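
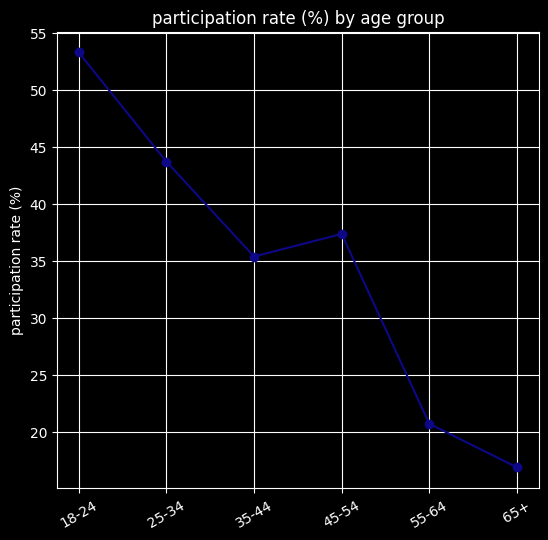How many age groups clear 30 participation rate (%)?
Above 30: 18-24, 25-34, 35-44, 45-54.

4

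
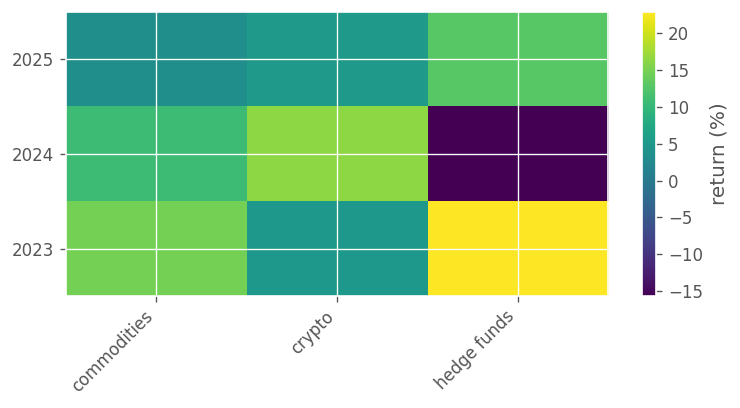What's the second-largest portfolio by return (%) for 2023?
commodities

Top 3 for 2023: hedge funds ≈ 25, commodities ≈ 15, crypto ≈ 5.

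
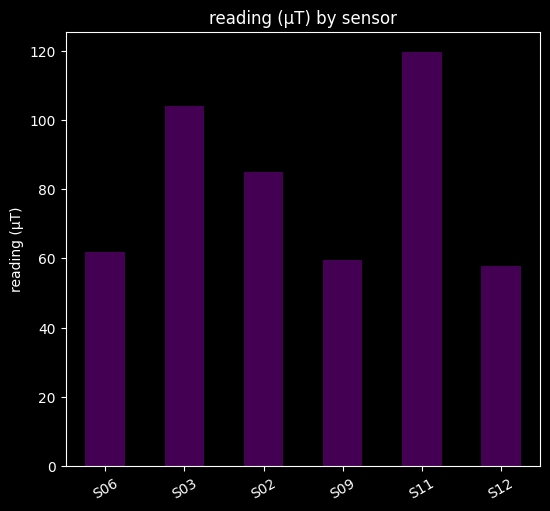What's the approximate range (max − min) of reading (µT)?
Max S11 ≈ 120, min S12 ≈ 60; range ≈ 60.

≈ 60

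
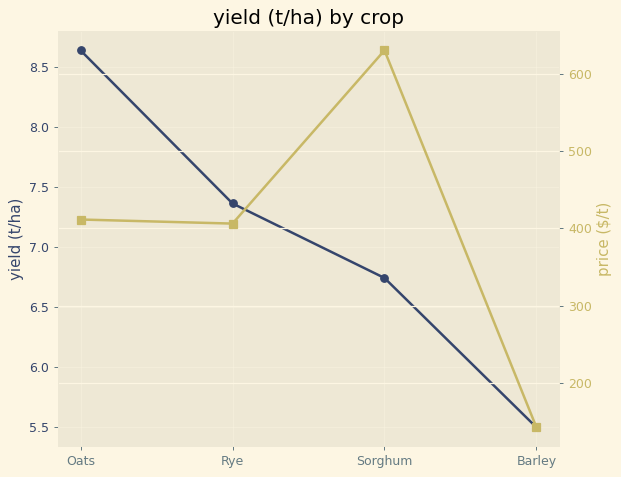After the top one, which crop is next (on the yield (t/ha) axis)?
Rye

Top 3 (on the yield (t/ha) axis): Oats ≈ 8.5, Rye ≈ 7.5, Sorghum ≈ 6.5.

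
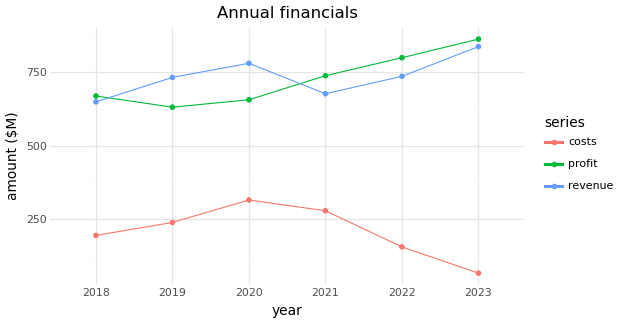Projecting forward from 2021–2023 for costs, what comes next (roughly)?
Last three: 300, 200, 100 → slope ≈ -100/step → next ≈ 0.

≈ 0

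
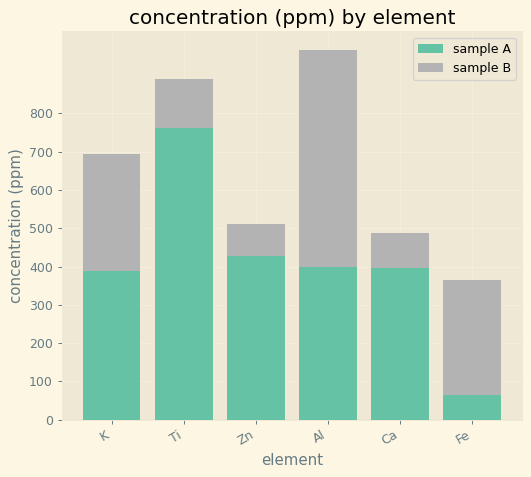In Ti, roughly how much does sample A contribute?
sample A top ≈ 800, bottom ≈ 0; segment ≈ 800.

≈ 800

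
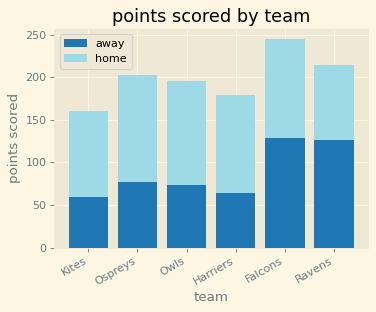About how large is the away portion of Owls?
away top ≈ 75, bottom ≈ 0; segment ≈ 75.

≈ 75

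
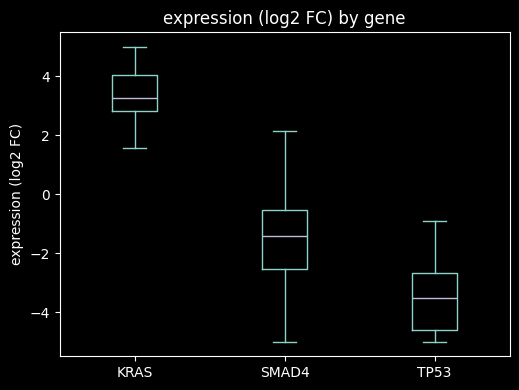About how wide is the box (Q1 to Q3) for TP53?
≈ 2

Q3 ≈ -3, Q1 ≈ -5; IQR ≈ 2.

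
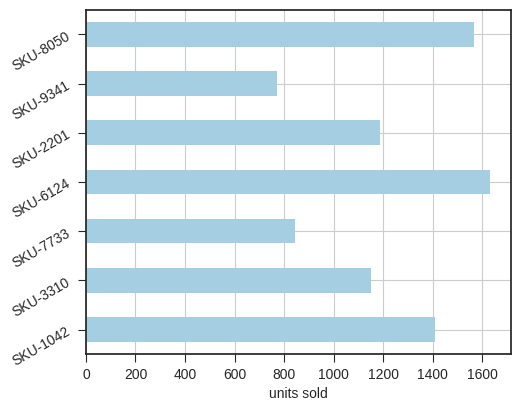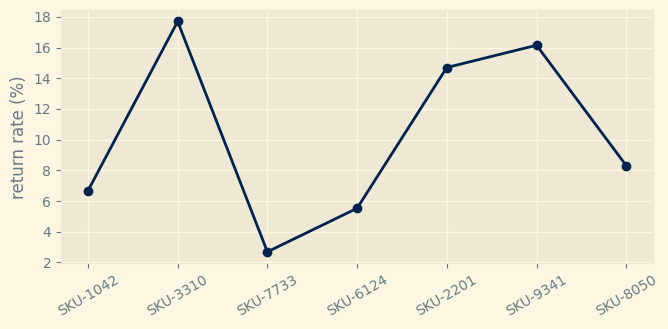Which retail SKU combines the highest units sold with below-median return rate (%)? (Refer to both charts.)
Chart 2 median return rate (%) ≈ 8; below-median retail SKUs: SKU-1042, SKU-7733, SKU-6124. Among those, SKU-6124 has the highest units sold (≈ 1600).

SKU-6124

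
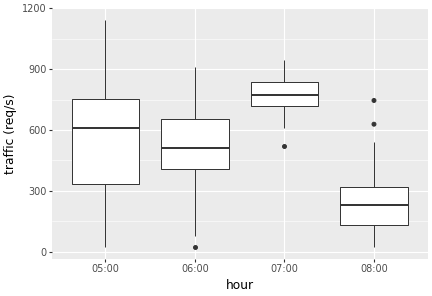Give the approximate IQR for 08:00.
≈ 150

Q3 ≈ 300, Q1 ≈ 150; IQR ≈ 150.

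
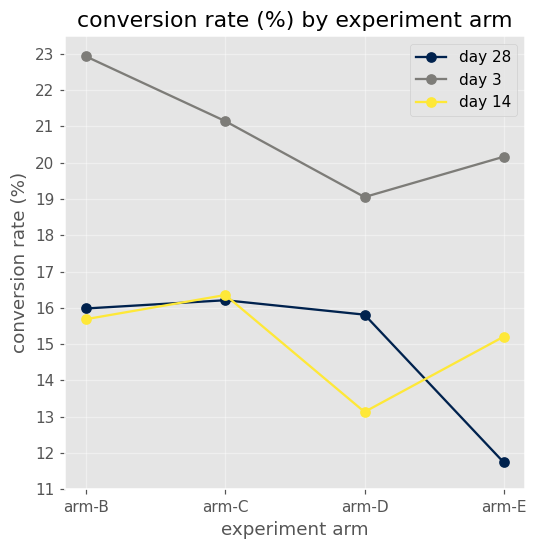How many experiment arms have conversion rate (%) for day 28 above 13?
3

Above 13: arm-B, arm-C, arm-D.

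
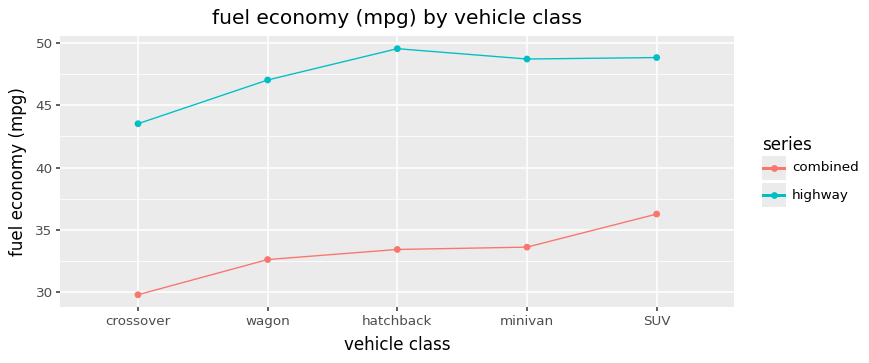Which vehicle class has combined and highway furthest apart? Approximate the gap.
hatchback: combined ≈ 34, highway ≈ 50 → gap ≈ 16. Next-largest (minivan) is only ≈ 14.

hatchback, ≈ 16 mpg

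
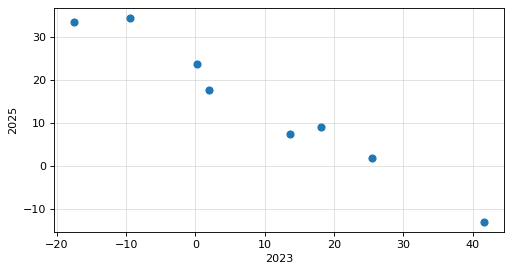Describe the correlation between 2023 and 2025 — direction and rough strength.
Points are negatively correlated; strong (|r| ≈ 1.0).

negative, strong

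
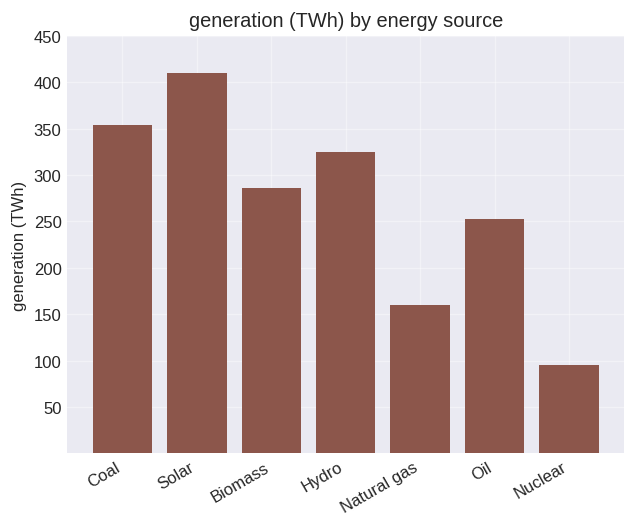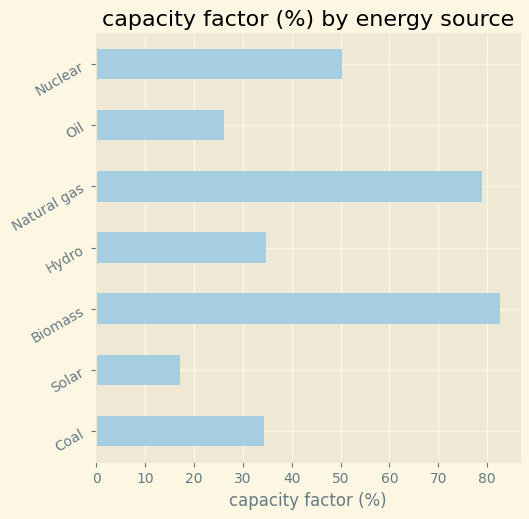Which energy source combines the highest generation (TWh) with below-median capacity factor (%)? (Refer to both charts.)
Chart 2 median capacity factor (%) ≈ 30; below-median energy sources: Coal, Solar, Oil. Among those, Solar has the highest generation (TWh) (≈ 400).

Solar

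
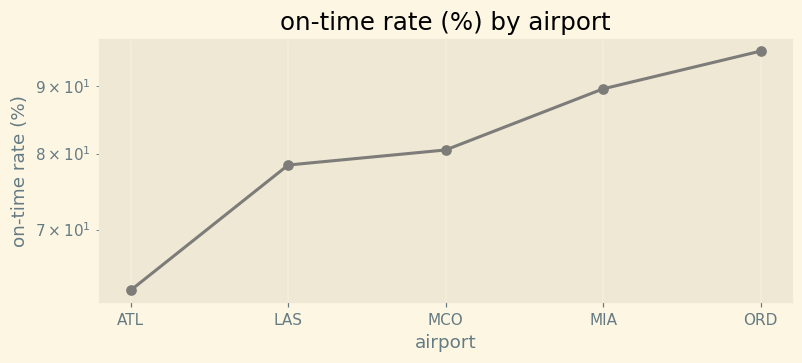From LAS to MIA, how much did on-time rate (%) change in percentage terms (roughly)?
≈ +12.5%

LAS ≈ 80, MIA ≈ 90; (90 − 80) / 80 ≈ +12.5%.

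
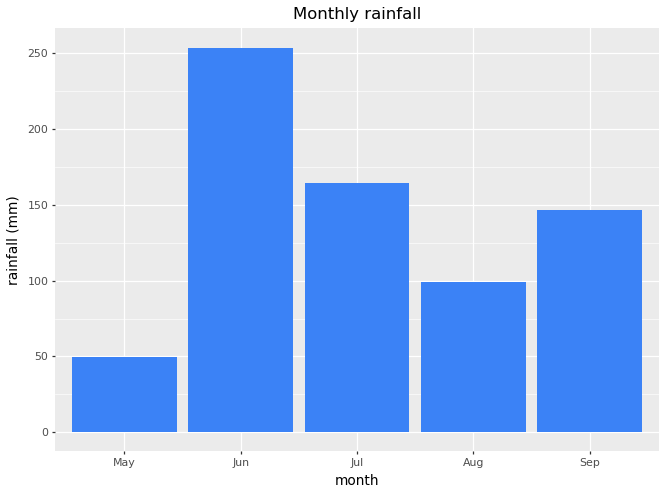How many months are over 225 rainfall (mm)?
1

Above 225: Jun.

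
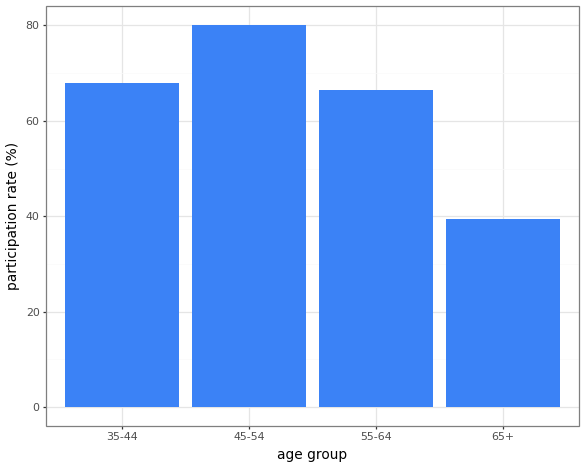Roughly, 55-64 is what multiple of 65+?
55-64 ≈ 70, 65+ ≈ 40; 70/40 ≈ 1.75.

≈ 1.75×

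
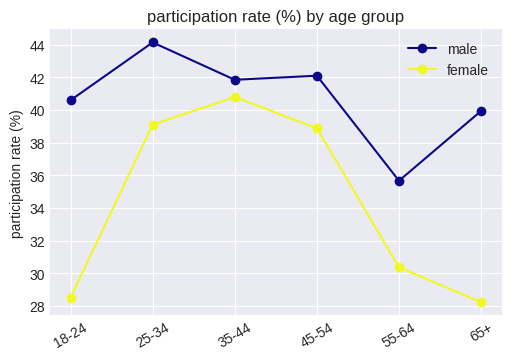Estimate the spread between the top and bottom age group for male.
Max 25-34 ≈ 44, min 55-64 ≈ 36; range ≈ 8.

≈ 8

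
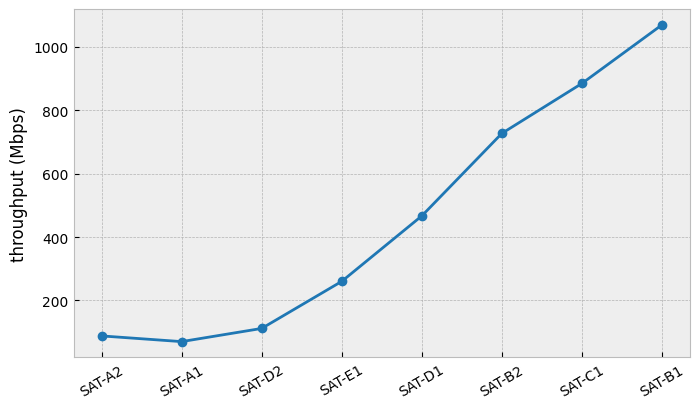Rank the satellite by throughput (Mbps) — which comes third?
SAT-B2

Top 4: SAT-B1 ≈ 1100, SAT-C1 ≈ 900, SAT-B2 ≈ 700, SAT-D1 ≈ 500.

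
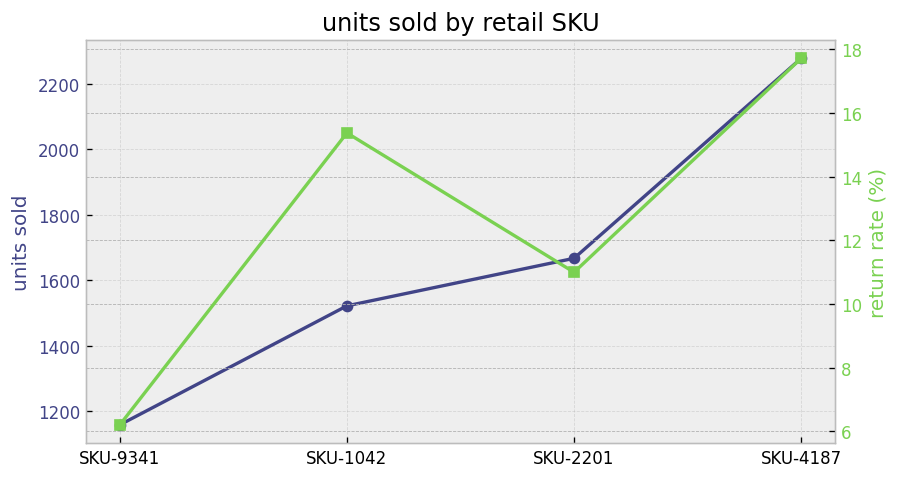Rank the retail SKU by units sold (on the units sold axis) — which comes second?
SKU-2201

Top 3 (on the units sold axis): SKU-4187 ≈ 2300, SKU-2201 ≈ 1700, SKU-1042 ≈ 1500.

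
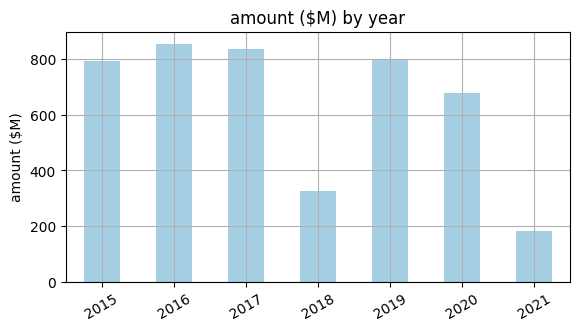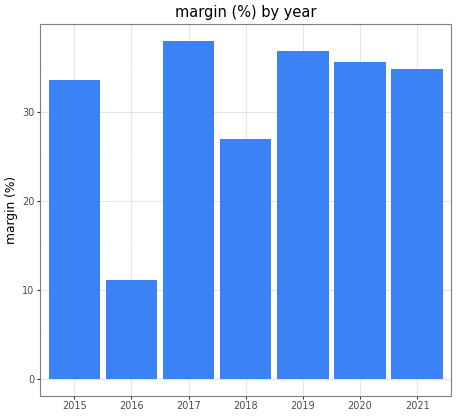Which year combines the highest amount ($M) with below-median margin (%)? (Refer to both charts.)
2016

Chart 2 median margin (%) ≈ 35; below-median years: 2015, 2016, 2018. Among those, 2016 has the highest amount ($M) (≈ 900).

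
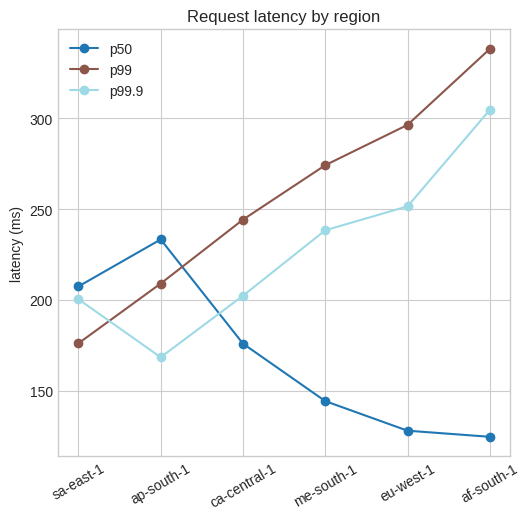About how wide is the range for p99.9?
Max af-south-1 ≈ 300, min ap-south-1 ≈ 160; range ≈ 140.

≈ 140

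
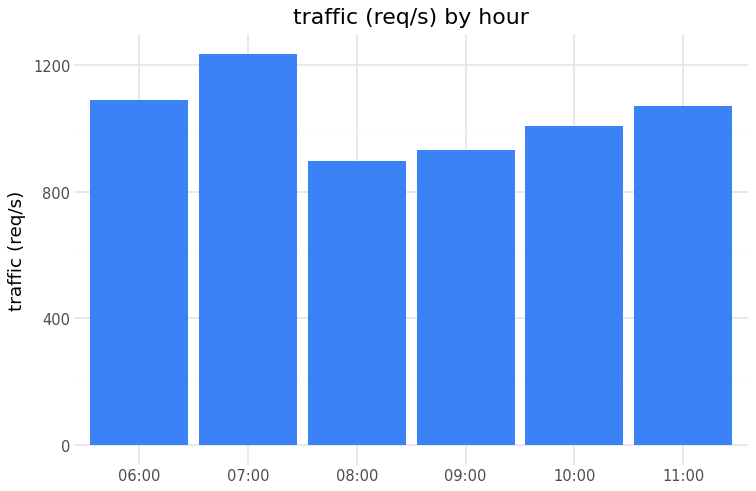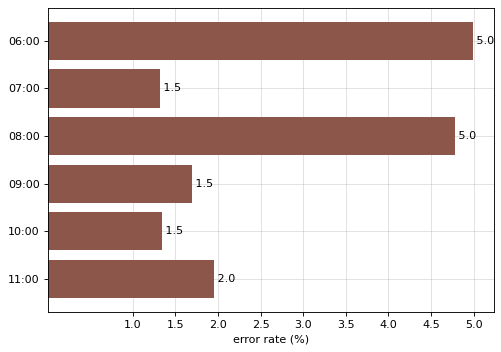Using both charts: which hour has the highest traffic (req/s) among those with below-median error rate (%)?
Chart 2 median error rate (%) ≈ 2; below-median hours: 07:00, 09:00, 10:00. Among those, 07:00 has the highest traffic (req/s) (≈ 1200).

07:00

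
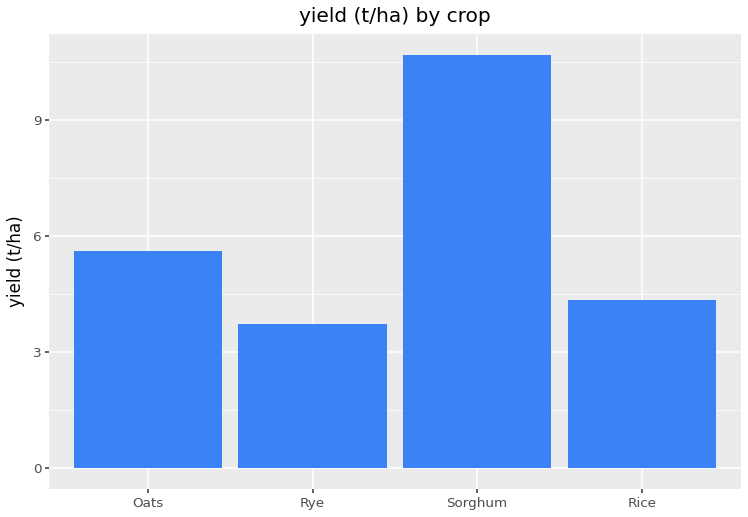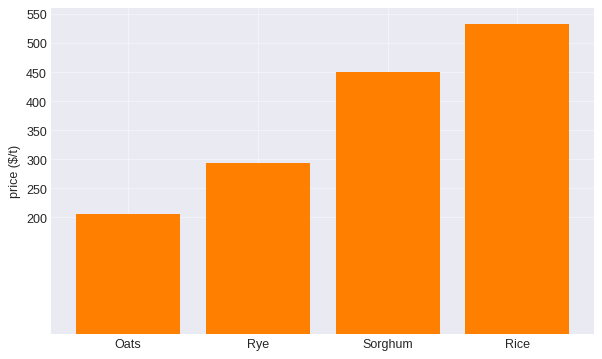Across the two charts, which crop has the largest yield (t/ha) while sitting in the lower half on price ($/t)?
Oats

Chart 2 median price ($/t) ≈ 350; below-median crops: Oats, Rye. Among those, Oats has the highest yield (t/ha) (≈ 6).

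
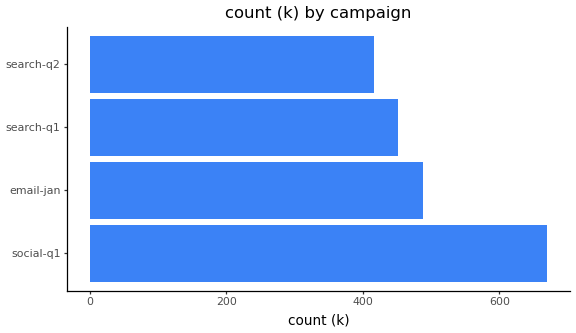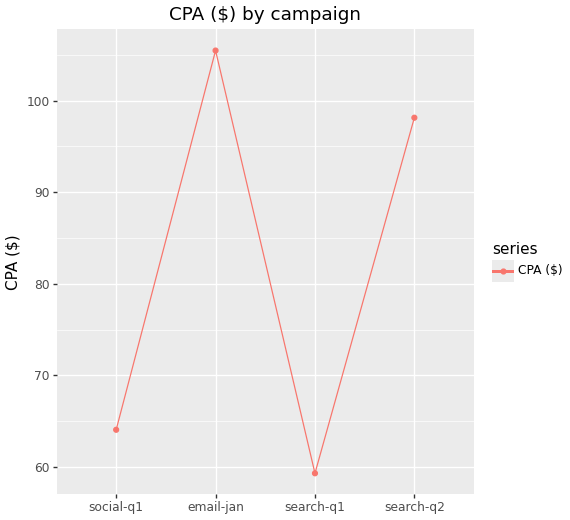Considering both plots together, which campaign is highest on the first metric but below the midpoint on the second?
Chart 2 median CPA ($) ≈ 80; below-median campaigns: social-q1, search-q1. Among those, social-q1 has the highest count (k) (≈ 700).

social-q1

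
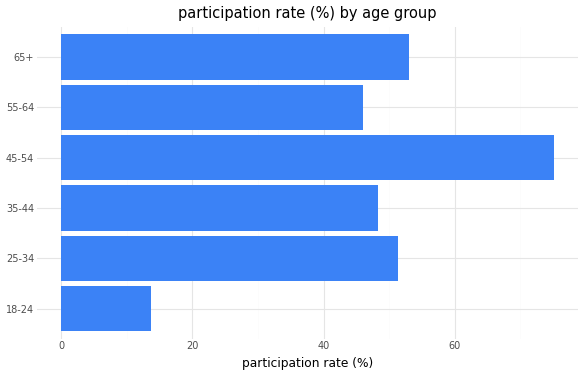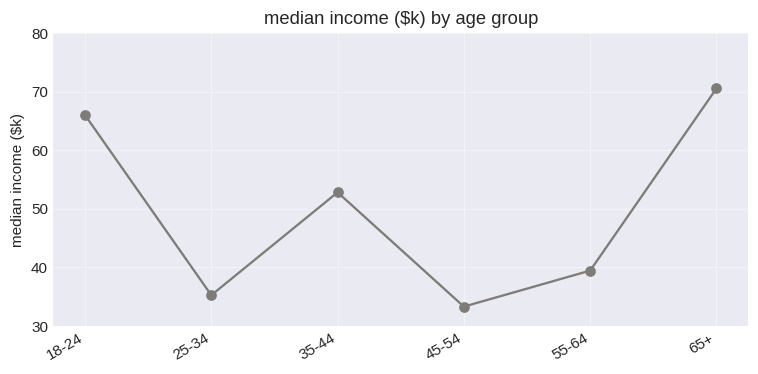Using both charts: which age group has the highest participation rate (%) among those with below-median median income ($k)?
45-54

Chart 2 median median income ($k) ≈ 50; below-median age groups: 25-34, 45-54, 55-64. Among those, 45-54 has the highest participation rate (%) (≈ 80).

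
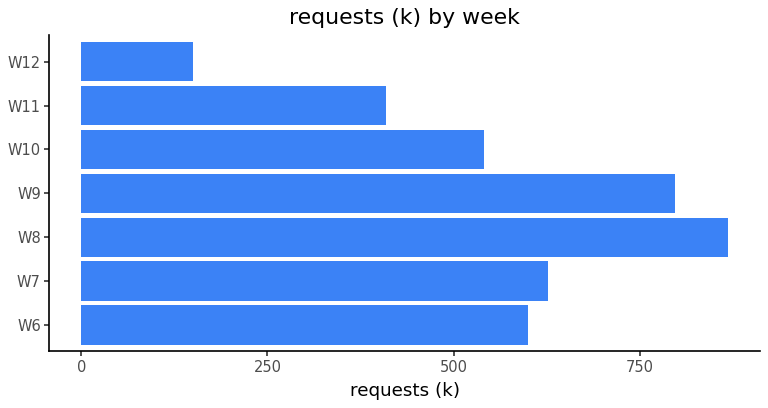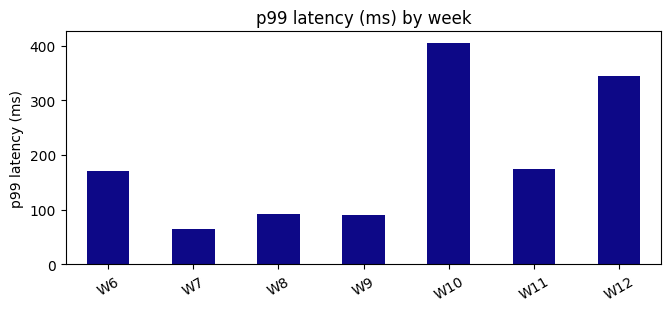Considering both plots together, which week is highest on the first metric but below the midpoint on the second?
W8

Chart 2 median p99 latency (ms) ≈ 150; below-median weeks: W7, W8, W9. Among those, W8 has the highest requests (k) (≈ 900).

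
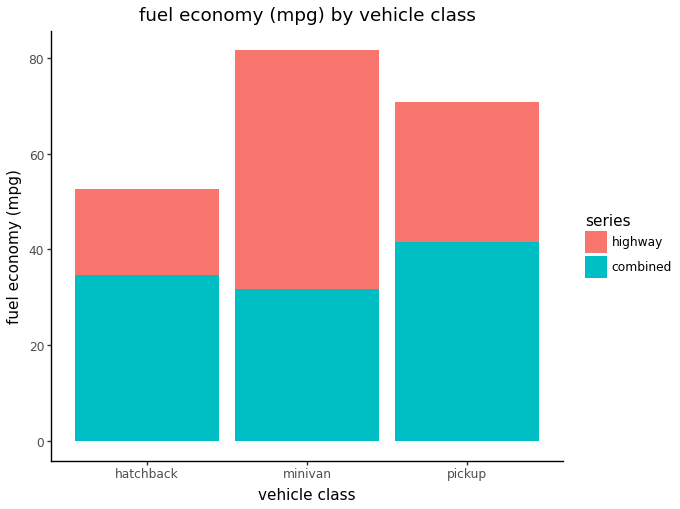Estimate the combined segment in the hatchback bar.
combined top ≈ 30, bottom ≈ 0; segment ≈ 30.

≈ 30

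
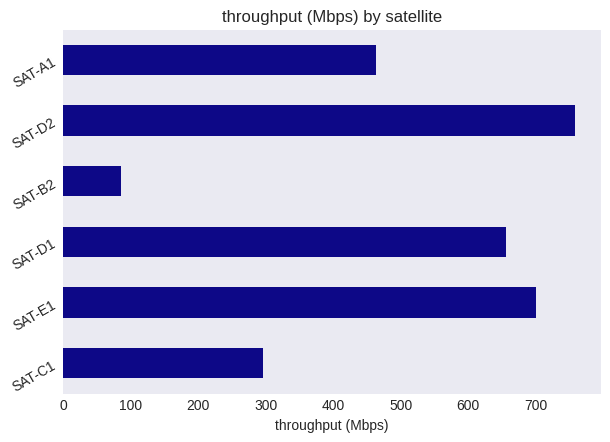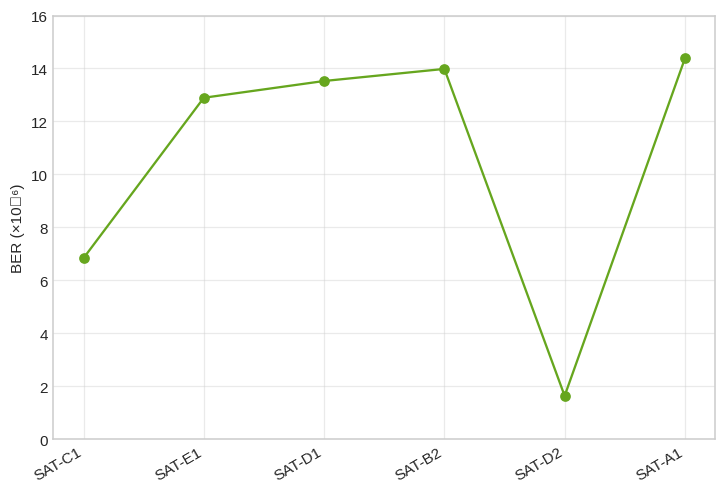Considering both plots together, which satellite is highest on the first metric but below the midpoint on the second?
SAT-D2

Chart 2 median BER (×10⁻⁶) ≈ 14; below-median satellites: SAT-C1, SAT-E1, SAT-D2. Among those, SAT-D2 has the highest throughput (Mbps) (≈ 800).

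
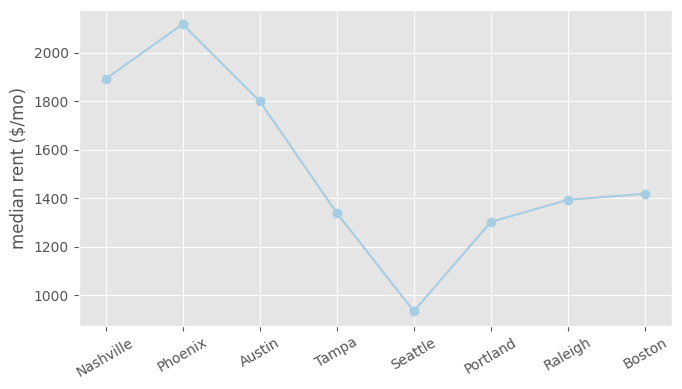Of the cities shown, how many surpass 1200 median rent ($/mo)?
7

Above 1200: Nashville, Phoenix, Austin, Tampa, Portland, Raleigh, Boston.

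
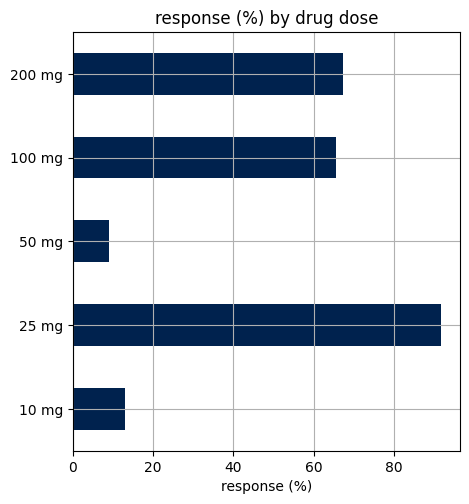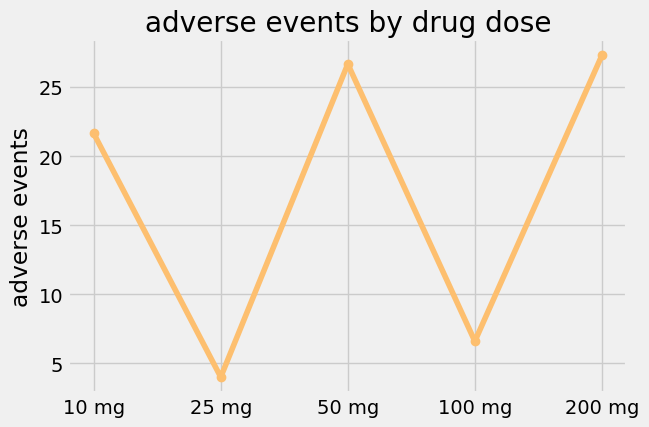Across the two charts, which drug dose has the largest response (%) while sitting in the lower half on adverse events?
25 mg

Chart 2 median adverse events ≈ 20; below-median drug doses: 25 mg, 100 mg. Among those, 25 mg has the highest response (%) (≈ 90).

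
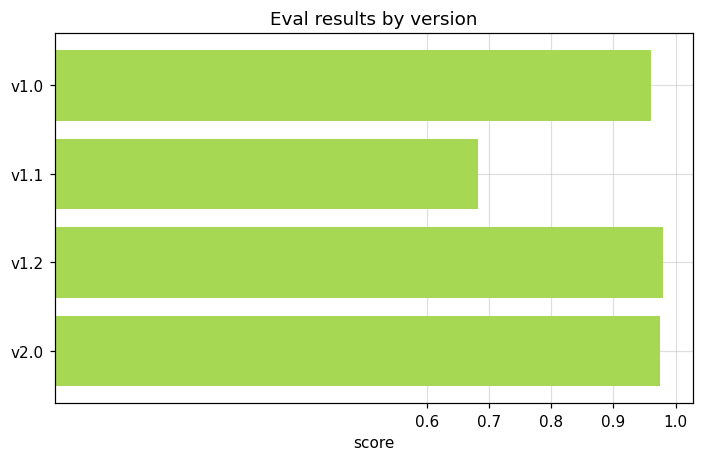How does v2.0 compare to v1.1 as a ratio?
v2.0 ≈ 1.0, v1.1 ≈ 0.7; 1.0/0.7 ≈ 1.43.

≈ 1.43×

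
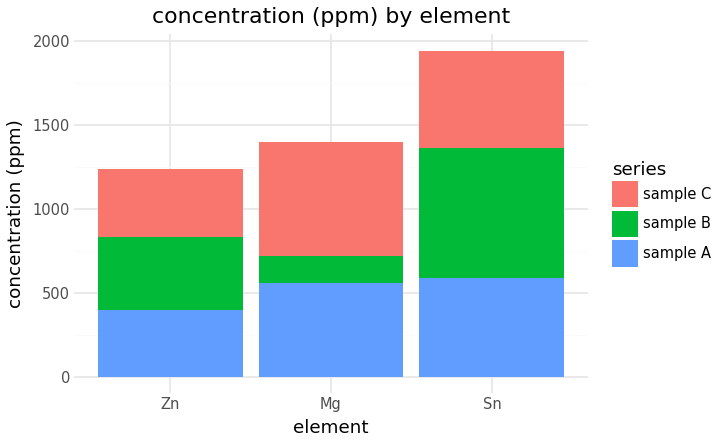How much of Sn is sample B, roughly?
≈ 800

sample B top ≈ 1400, bottom ≈ 600; segment ≈ 800.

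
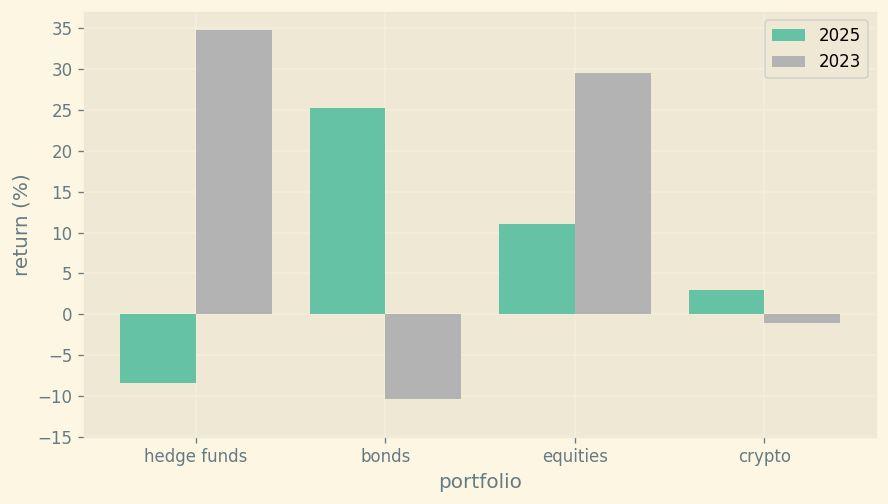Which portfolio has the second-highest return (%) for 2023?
equities

Top 3 for 2023: hedge funds ≈ 35, equities ≈ 30, crypto ≈ 0.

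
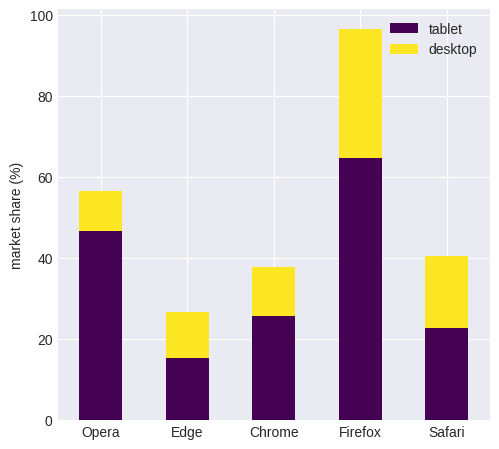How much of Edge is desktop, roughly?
≈ 10

desktop top ≈ 30, bottom ≈ 20; segment ≈ 10.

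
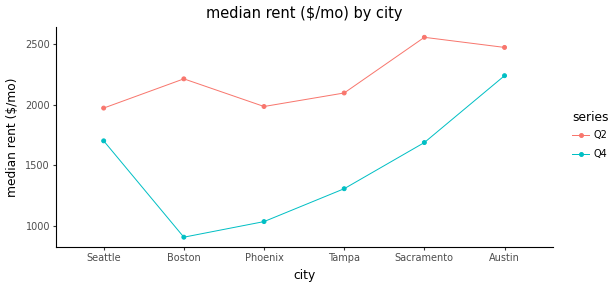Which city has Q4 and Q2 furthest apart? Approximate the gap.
Boston, ≈ 1200 $/mo

Boston: Q4 ≈ 1000, Q2 ≈ 2200 → gap ≈ 1200. Next-largest (Phoenix) is only ≈ 1000.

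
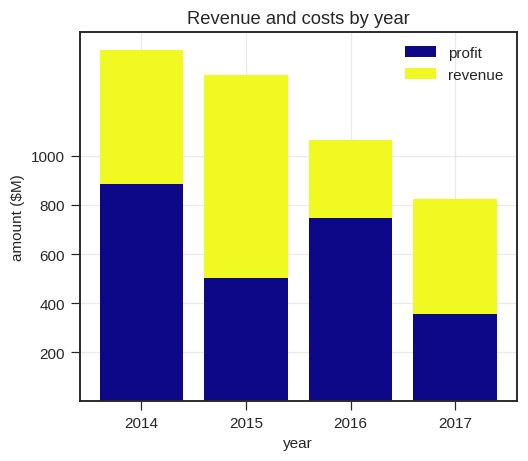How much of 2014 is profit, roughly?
≈ 800

profit top ≈ 800, bottom ≈ 0; segment ≈ 800.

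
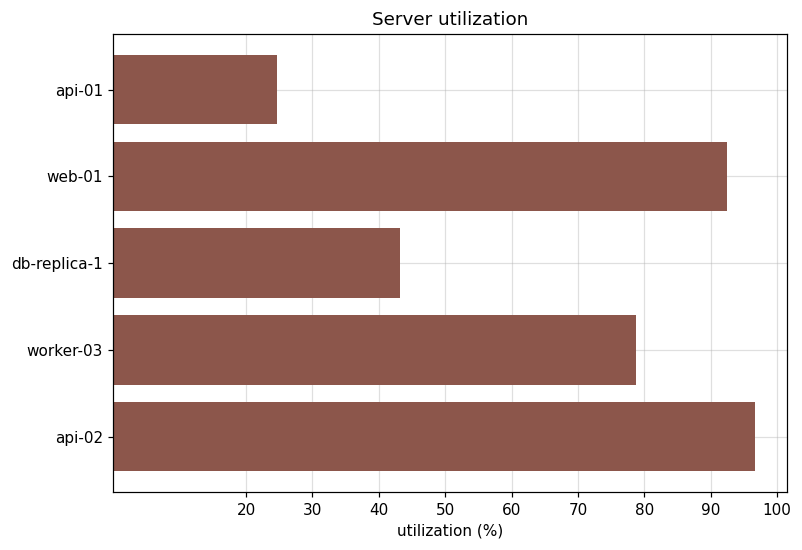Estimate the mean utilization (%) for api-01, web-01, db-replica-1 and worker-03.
≈ 58

(20 + 90 + 40 + 80) / 4 ≈ 58.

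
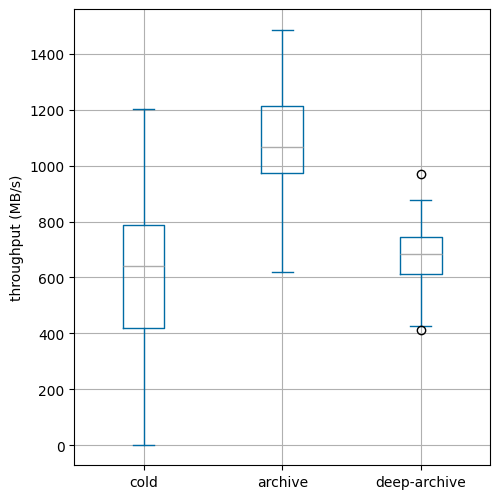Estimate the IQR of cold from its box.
≈ 400

Q3 ≈ 800, Q1 ≈ 400; IQR ≈ 400.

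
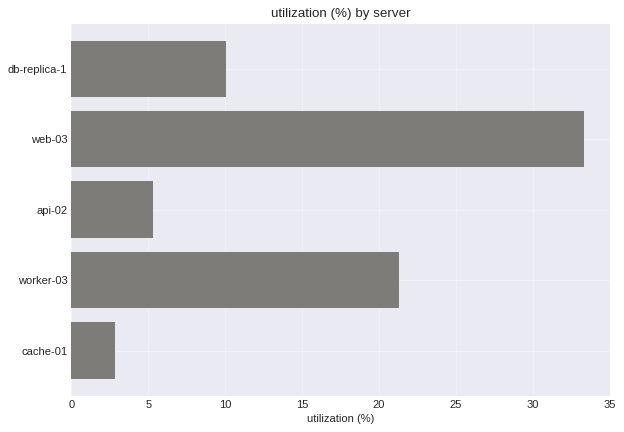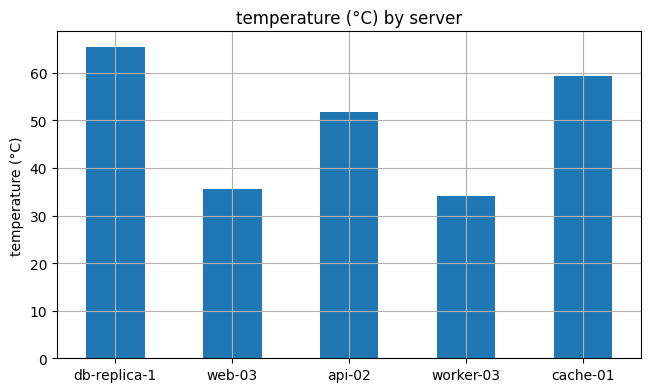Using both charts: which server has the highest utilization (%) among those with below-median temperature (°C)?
Chart 2 median temperature (°C) ≈ 50; below-median servers: web-03, worker-03. Among those, web-03 has the highest utilization (%) (≈ 35).

web-03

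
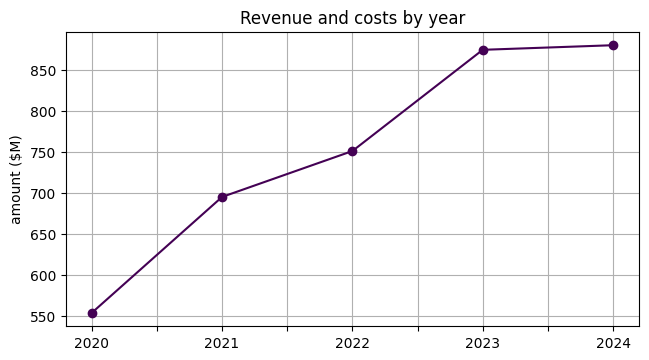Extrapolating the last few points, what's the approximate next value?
Last three: 750, 850, 900 → slope ≈ 75/step → next ≈ 975.

≈ 975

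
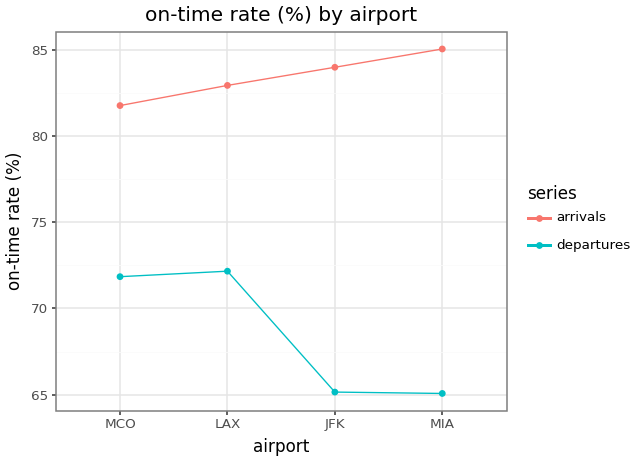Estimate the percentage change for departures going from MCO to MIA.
≈ -8.3%

MCO ≈ 72, MIA ≈ 66; (66 − 72) / 72 ≈ -8.3%.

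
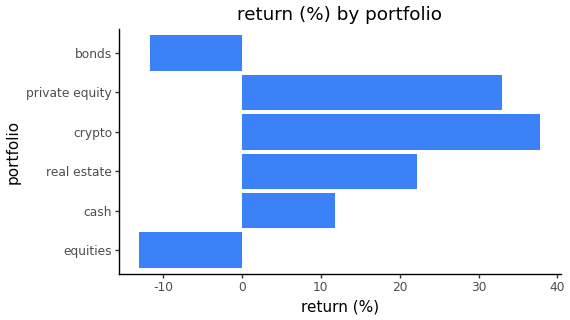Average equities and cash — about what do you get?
(-15 + 10) / 2 ≈ -2.

≈ -2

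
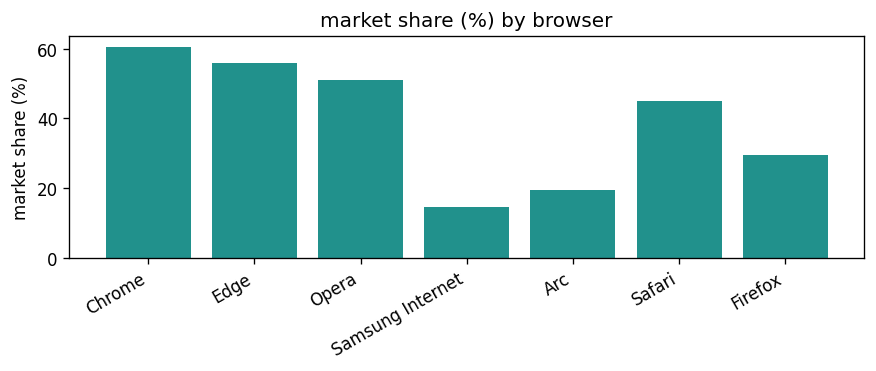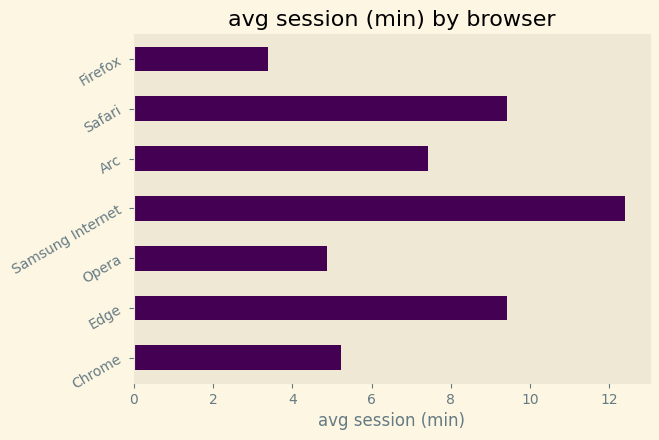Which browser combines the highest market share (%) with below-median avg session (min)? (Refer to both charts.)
Chart 2 median avg session (min) ≈ 8; below-median browsers: Chrome, Opera, Firefox. Among those, Chrome has the highest market share (%) (≈ 60).

Chrome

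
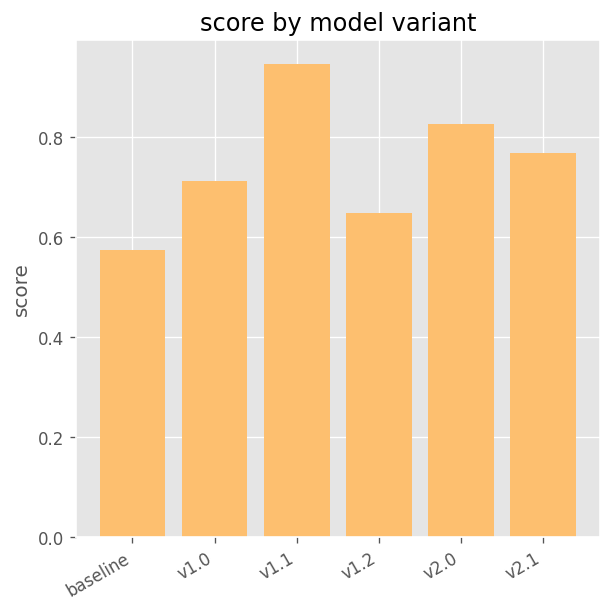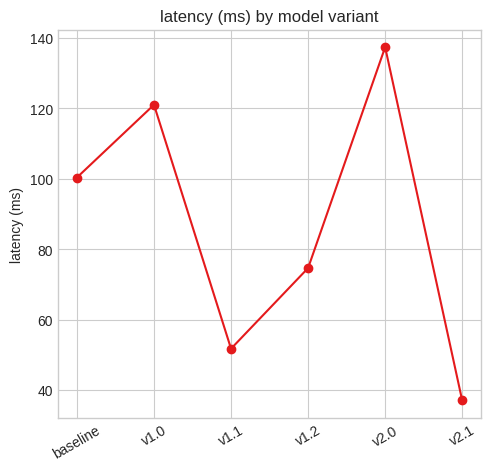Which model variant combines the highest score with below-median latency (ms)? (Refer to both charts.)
Chart 2 median latency (ms) ≈ 80; below-median model variants: v1.1, v1.2, v2.1. Among those, v1.1 has the highest score (≈ 0.9).

v1.1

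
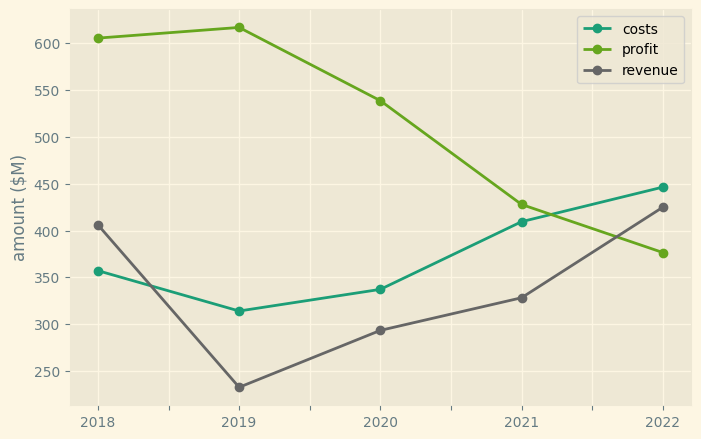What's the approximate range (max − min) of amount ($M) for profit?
≈ 200

Max 2019 ≈ 600, min 2022 ≈ 400; range ≈ 200.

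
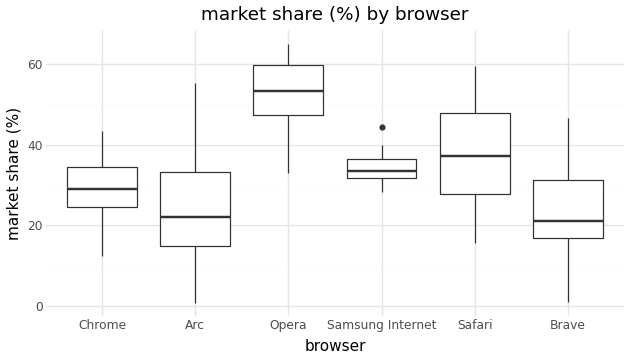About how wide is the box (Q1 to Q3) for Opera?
Q3 ≈ 60, Q1 ≈ 45; IQR ≈ 15.

≈ 15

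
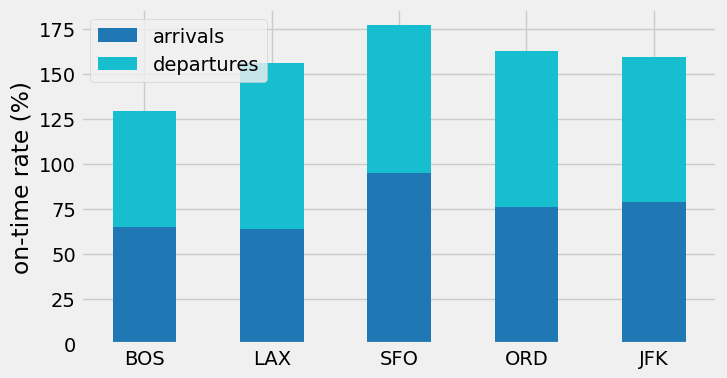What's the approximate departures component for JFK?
≈ 80

departures top ≈ 160, bottom ≈ 80; segment ≈ 80.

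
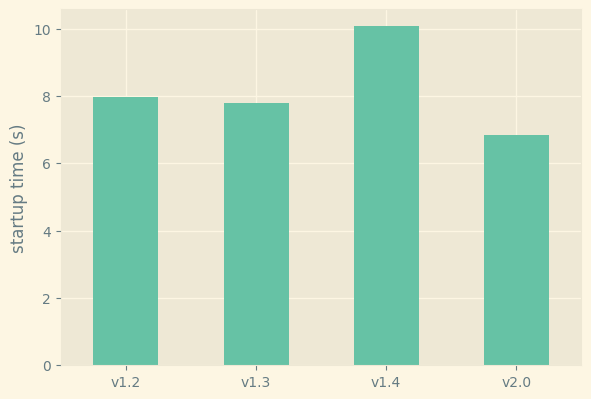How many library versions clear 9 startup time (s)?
Above 9: v1.4.

1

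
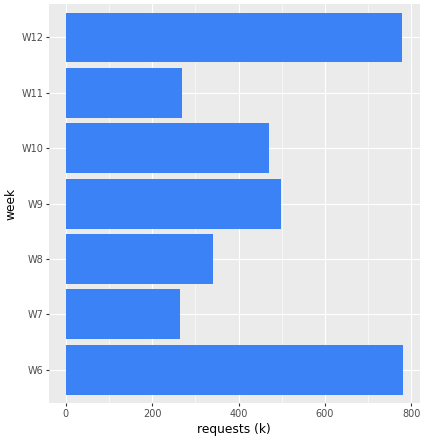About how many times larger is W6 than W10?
W6 ≈ 800, W10 ≈ 500; 800/500 ≈ 1.6.

≈ 1.6×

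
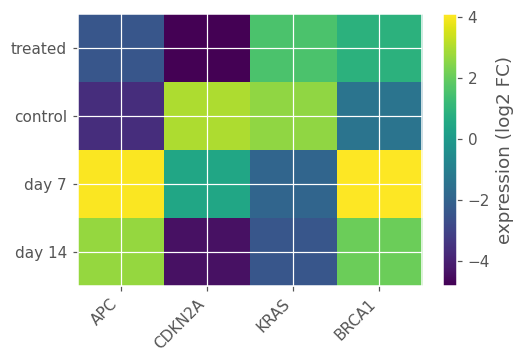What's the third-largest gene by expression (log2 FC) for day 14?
KRAS

Top 4 for day 14: APC ≈ 3, BRCA1 ≈ 2, KRAS ≈ -2, CDKN2A ≈ -4.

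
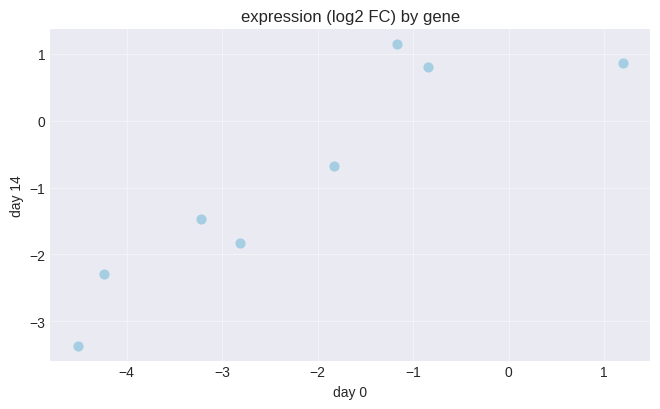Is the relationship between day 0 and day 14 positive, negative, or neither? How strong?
positive, strong

Points are positively correlated; strong (|r| ≈ 0.9).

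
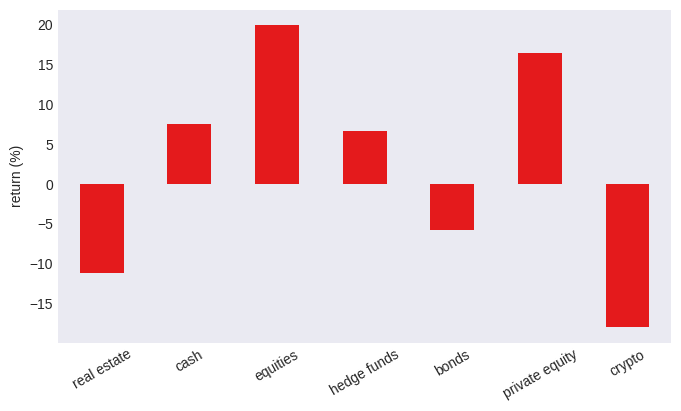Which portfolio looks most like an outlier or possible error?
crypto ≈ -20; the rest sit between ≈ -10 and ≈ 20.

crypto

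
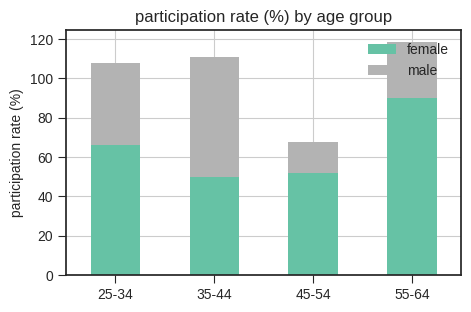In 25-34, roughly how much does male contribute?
male top ≈ 110, bottom ≈ 70; segment ≈ 40.

≈ 40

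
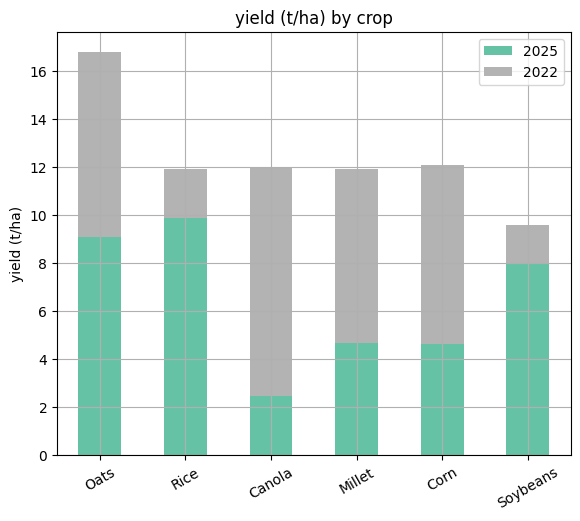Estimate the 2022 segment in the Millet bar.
2022 top ≈ 12, bottom ≈ 4; segment ≈ 8.

≈ 8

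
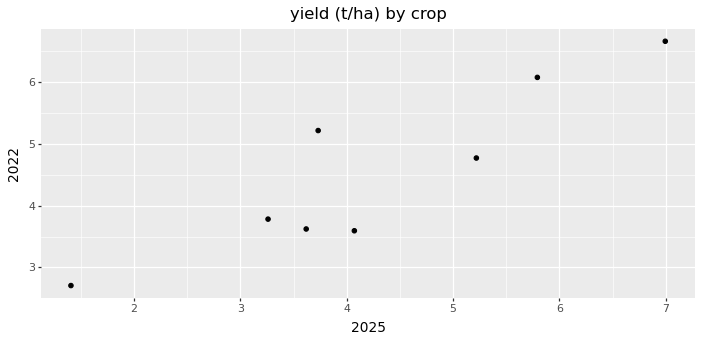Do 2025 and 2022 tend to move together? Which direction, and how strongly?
Points are positively correlated; strong (|r| ≈ 0.9).

positive, strong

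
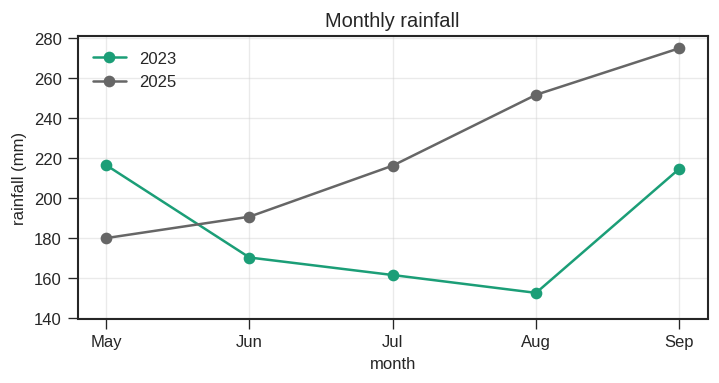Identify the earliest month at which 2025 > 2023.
May: 2025 ≈ 180 vs 2023 ≈ 220 (not yet); Jun: 2025 ≈ 200 vs 2023 ≈ 180 (first crossover).

Jun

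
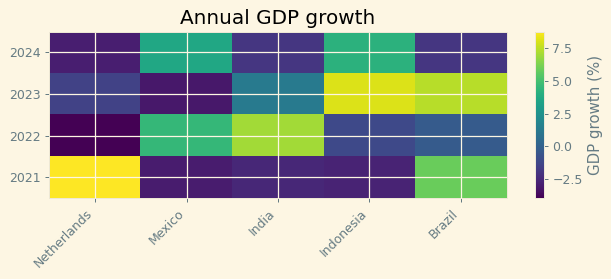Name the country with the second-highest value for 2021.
Top 3 for 2021: Netherlands ≈ 8, Brazil ≈ 6, India ≈ -2.

Brazil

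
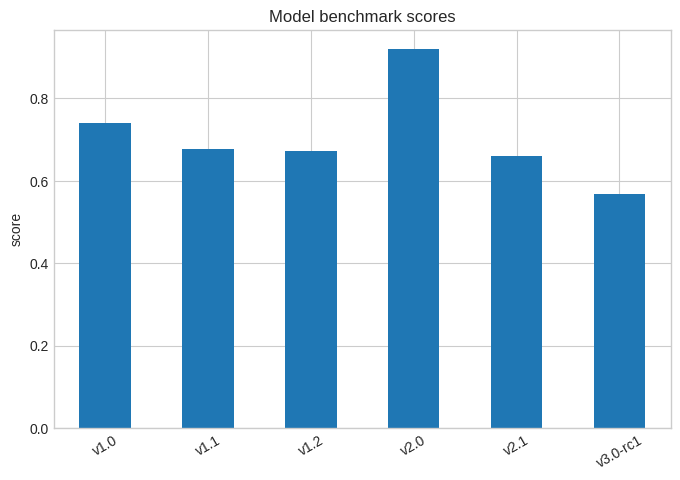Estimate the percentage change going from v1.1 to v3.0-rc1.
≈ -14.3%

v1.1 ≈ 0.7, v3.0-rc1 ≈ 0.6; (0.6 − 0.7) / 0.7 ≈ -14.3%.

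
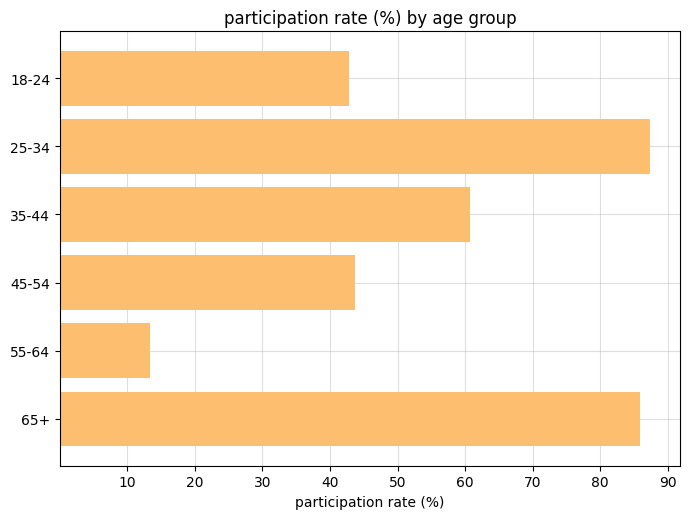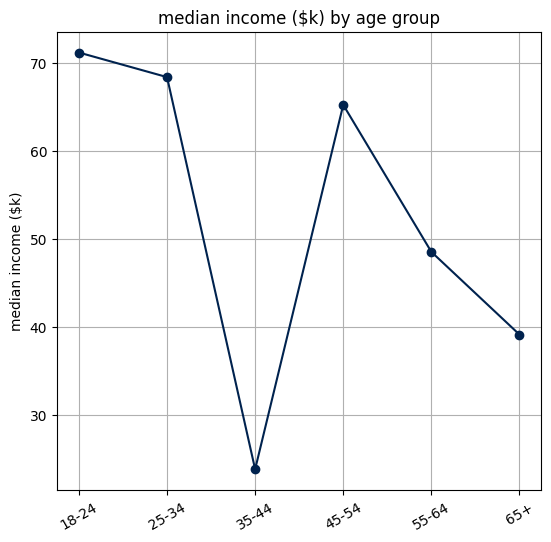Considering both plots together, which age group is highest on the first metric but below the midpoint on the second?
Chart 2 median median income ($k) ≈ 60; below-median age groups: 35-44, 55-64, 65+. Among those, 65+ has the highest participation rate (%) (≈ 90).

65+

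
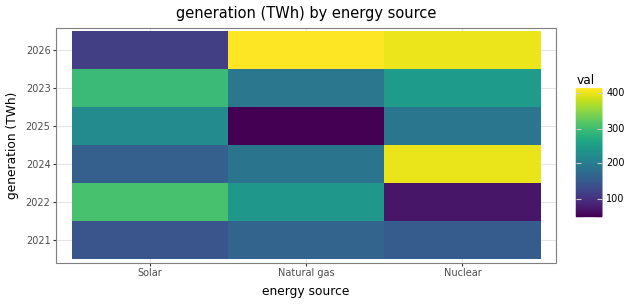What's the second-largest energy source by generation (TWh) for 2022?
Natural gas

Top 3 for 2022: Solar ≈ 300, Natural gas ≈ 250, Nuclear ≈ 50.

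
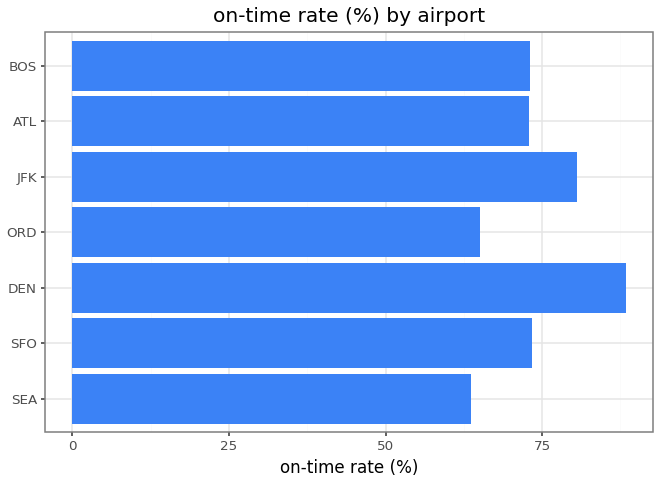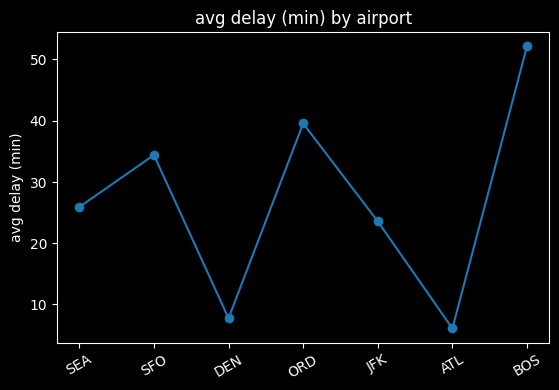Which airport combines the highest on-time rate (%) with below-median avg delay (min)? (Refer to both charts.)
DEN

Chart 2 median avg delay (min) ≈ 25; below-median airports: DEN, JFK, ATL. Among those, DEN has the highest on-time rate (%) (≈ 90).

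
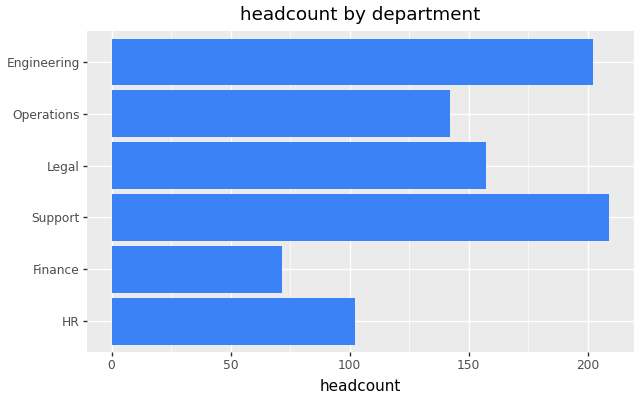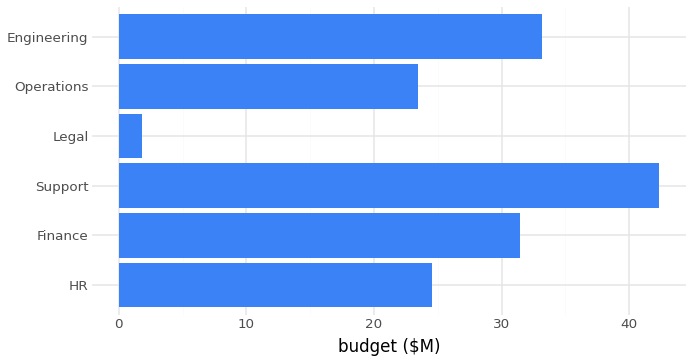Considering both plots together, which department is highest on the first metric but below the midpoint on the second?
Chart 2 median budget ($M) ≈ 30; below-median departments: HR, Legal, Operations. Among those, Legal has the highest headcount (≈ 160).

Legal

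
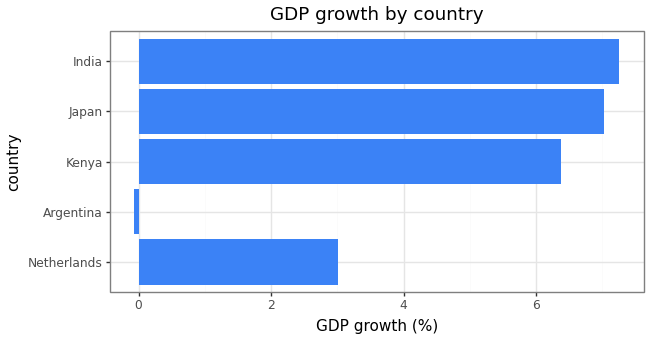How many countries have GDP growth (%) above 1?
Above 1: Netherlands, Kenya, Japan, India.

4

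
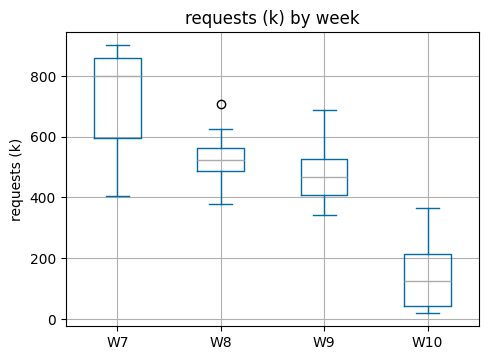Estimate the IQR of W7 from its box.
Q3 ≈ 900, Q1 ≈ 600; IQR ≈ 300.

≈ 300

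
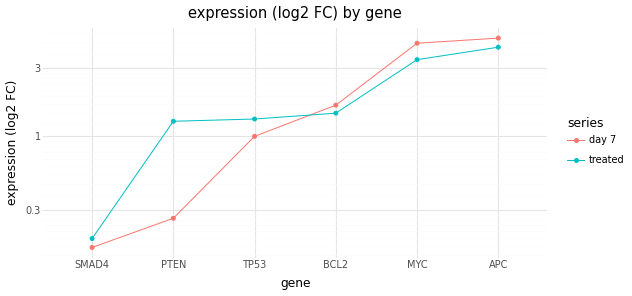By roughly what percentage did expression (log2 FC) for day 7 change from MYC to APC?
MYC ≈ 4.5, APC ≈ 5.0; (5.0 − 4.5) / 4.5 ≈ +11.1%.

≈ +11.1%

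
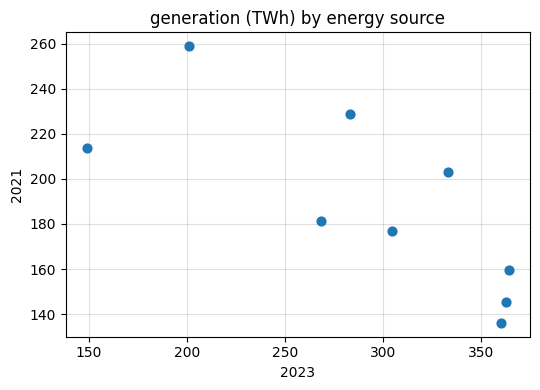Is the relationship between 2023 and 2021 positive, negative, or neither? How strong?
Points are negatively correlated; strong (|r| ≈ 0.8).

negative, strong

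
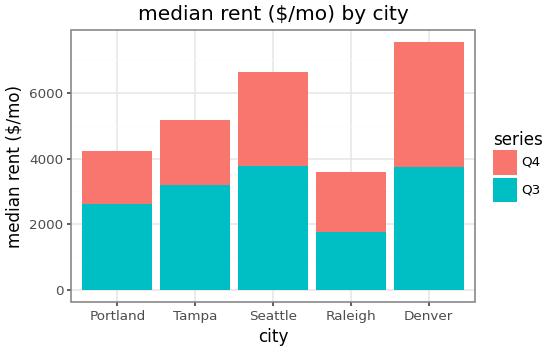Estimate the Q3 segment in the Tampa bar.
≈ 3000

Q3 top ≈ 3000, bottom ≈ 0; segment ≈ 3000.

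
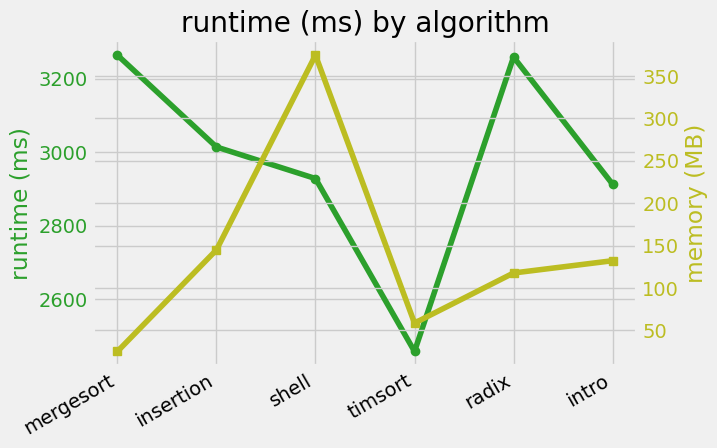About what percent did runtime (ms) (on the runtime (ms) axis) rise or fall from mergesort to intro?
mergesort ≈ 3300, intro ≈ 2900; (2900 − 3300) / 3300 ≈ -12.1%.

≈ -12.1%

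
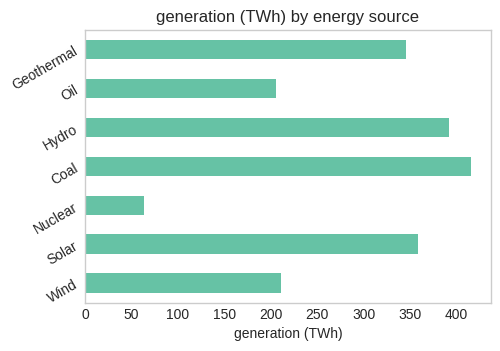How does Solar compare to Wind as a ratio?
Solar ≈ 350, Wind ≈ 200; 350/200 ≈ 1.75.

≈ 1.75×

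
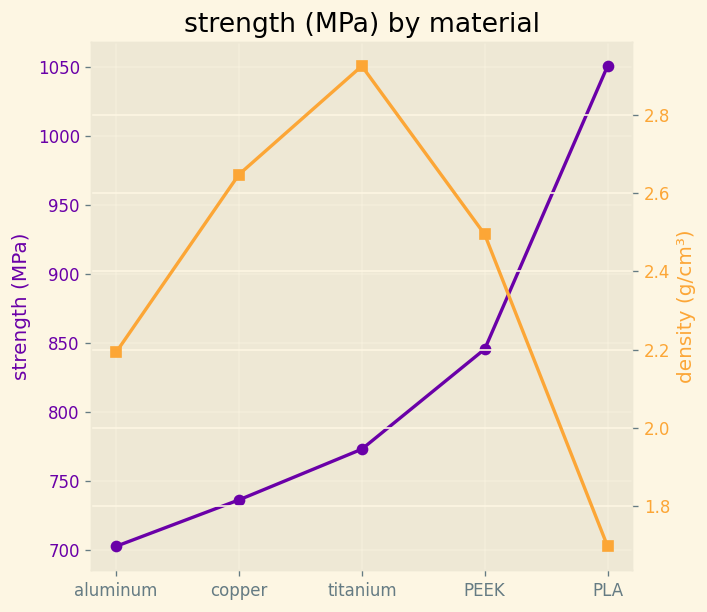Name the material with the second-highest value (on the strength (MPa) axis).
Top 3 (on the strength (MPa) axis): PLA ≈ 1050, PEEK ≈ 850, titanium ≈ 750.

PEEK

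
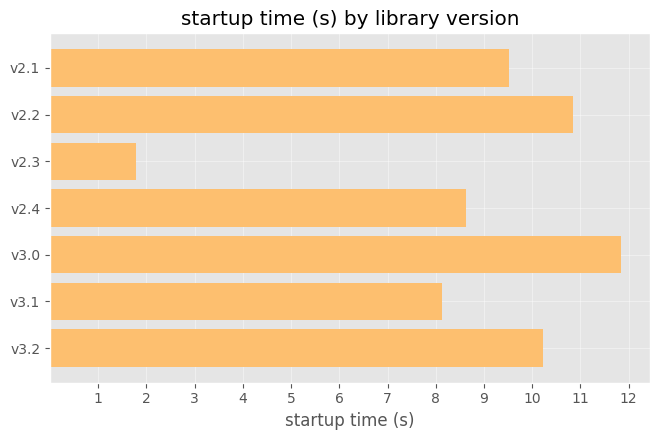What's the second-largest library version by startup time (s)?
Top 3: v3.0 ≈ 12, v2.2 ≈ 11, v3.2 ≈ 10.

v2.2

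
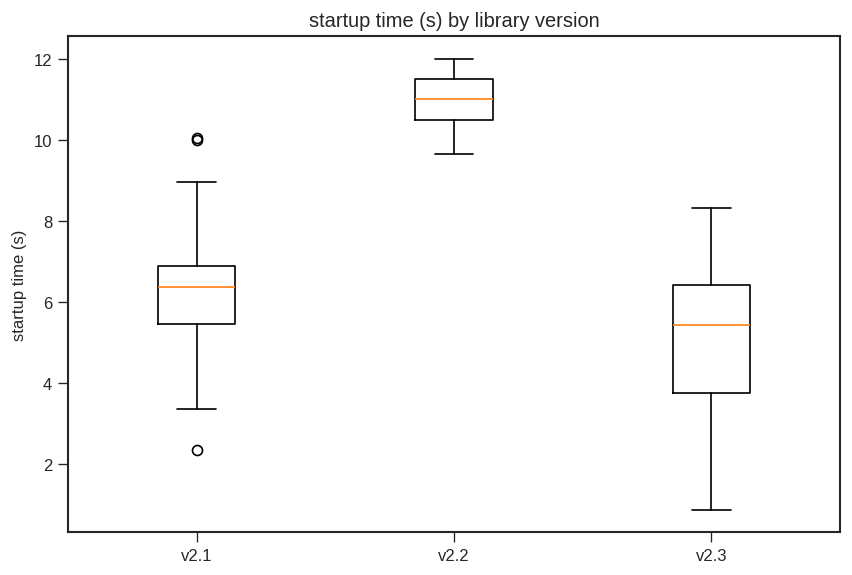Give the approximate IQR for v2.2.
Q3 ≈ 11, Q1 ≈ 10; IQR ≈ 1.

≈ 1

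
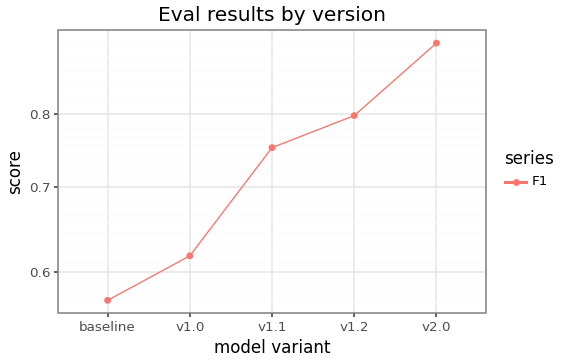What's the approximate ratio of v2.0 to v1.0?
v2.0 ≈ 0.90, v1.0 ≈ 0.60; 0.90/0.60 ≈ 1.5.

≈ 1.5×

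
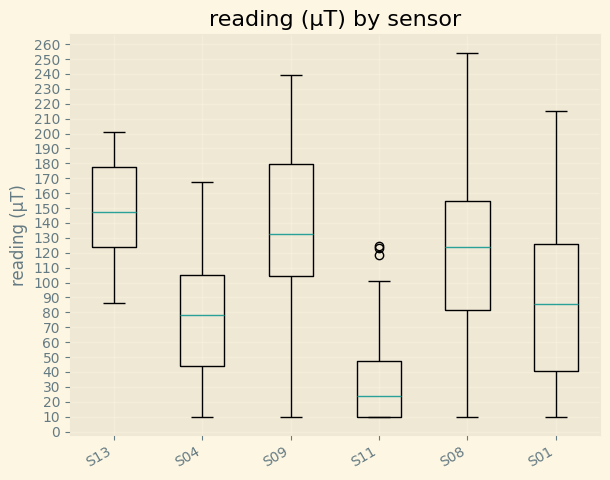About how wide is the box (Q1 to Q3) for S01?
Q3 ≈ 130, Q1 ≈ 40; IQR ≈ 90.

≈ 90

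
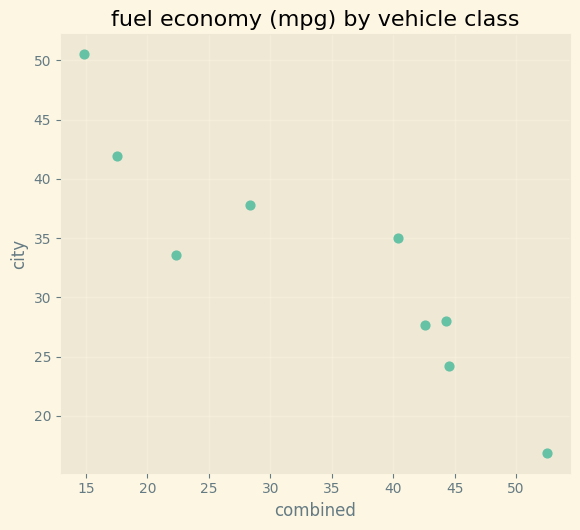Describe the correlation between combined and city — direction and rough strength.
negative, strong

Points are negatively correlated; strong (|r| ≈ 0.9).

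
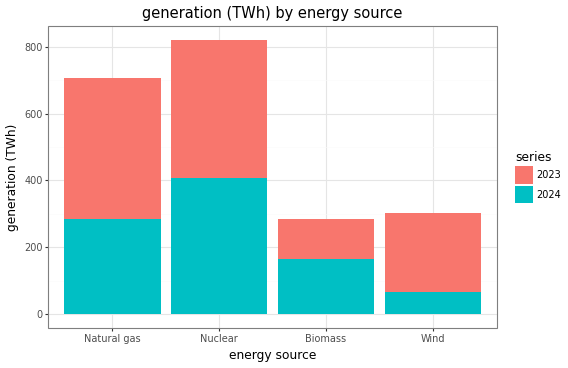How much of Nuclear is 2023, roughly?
2023 top ≈ 800, bottom ≈ 400; segment ≈ 400.

≈ 400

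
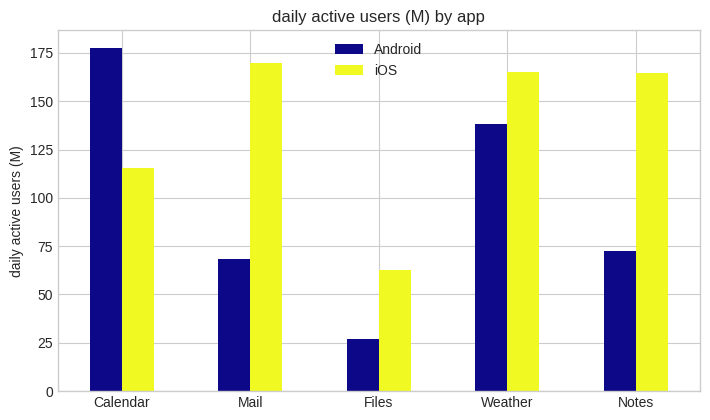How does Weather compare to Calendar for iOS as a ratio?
≈ 1.33×

Weather ≈ 160, Calendar ≈ 120; 160/120 ≈ 1.33.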